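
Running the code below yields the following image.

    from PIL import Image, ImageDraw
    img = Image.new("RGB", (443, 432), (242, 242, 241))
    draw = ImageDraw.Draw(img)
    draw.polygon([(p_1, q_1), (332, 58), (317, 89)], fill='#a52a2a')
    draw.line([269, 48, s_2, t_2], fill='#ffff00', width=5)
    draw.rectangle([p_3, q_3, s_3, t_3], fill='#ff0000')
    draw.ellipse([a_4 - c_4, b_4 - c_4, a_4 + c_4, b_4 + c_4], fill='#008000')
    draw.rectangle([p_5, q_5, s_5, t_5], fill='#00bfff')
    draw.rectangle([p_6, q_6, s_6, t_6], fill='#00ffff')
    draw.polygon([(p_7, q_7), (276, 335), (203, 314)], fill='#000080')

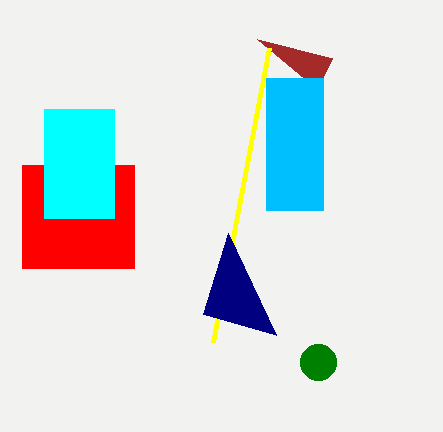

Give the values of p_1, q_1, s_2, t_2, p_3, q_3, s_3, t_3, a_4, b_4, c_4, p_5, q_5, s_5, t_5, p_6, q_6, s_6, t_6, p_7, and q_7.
p_1 = 257; q_1 = 39; s_2 = 213; t_2 = 342; p_3 = 22; q_3 = 165; s_3 = 134; t_3 = 268; a_4 = 318; b_4 = 362; c_4 = 18; p_5 = 266; q_5 = 78; s_5 = 323; t_5 = 210; p_6 = 44; q_6 = 109; s_6 = 114; t_6 = 218; p_7 = 228; q_7 = 233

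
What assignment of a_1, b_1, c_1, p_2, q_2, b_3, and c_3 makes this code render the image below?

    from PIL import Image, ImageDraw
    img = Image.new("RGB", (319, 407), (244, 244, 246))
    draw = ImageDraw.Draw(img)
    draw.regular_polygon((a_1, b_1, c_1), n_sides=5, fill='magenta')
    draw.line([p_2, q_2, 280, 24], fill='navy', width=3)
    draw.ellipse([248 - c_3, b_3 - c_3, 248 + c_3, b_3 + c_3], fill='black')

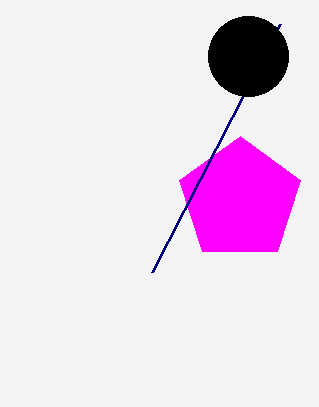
a_1 = 240, b_1 = 200, c_1 = 64, p_2 = 152, q_2 = 272, b_3 = 56, c_3 = 40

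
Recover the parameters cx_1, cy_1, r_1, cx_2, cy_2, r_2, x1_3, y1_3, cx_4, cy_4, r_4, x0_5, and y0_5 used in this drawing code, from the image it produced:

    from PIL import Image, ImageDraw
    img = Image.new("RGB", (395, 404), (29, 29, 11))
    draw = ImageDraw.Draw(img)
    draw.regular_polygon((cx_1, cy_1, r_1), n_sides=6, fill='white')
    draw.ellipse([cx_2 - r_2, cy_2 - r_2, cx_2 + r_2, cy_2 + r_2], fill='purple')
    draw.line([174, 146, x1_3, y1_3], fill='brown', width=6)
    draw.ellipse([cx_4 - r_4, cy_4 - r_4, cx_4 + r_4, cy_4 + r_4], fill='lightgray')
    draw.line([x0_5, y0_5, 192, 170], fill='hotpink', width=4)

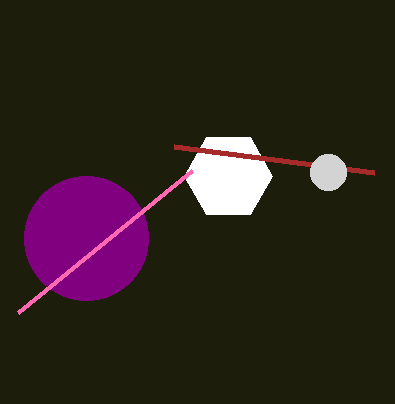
cx_1 = 228, cy_1 = 176, r_1 = 44, cx_2 = 86, cy_2 = 238, r_2 = 62, x1_3 = 374, y1_3 = 172, cx_4 = 328, cy_4 = 172, r_4 = 18, x0_5 = 18, y0_5 = 312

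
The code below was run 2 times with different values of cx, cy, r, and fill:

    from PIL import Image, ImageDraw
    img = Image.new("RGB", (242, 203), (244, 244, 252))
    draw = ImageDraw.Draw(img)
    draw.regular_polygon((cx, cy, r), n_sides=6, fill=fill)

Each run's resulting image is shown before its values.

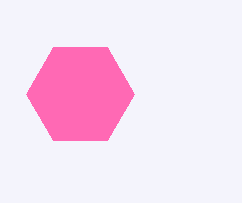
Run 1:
cx = 80; cy = 94; r = 54; fill = 'hotpink'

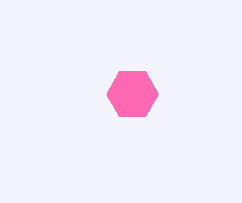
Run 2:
cx = 132
cy = 94
r = 26
fill = 'hotpink'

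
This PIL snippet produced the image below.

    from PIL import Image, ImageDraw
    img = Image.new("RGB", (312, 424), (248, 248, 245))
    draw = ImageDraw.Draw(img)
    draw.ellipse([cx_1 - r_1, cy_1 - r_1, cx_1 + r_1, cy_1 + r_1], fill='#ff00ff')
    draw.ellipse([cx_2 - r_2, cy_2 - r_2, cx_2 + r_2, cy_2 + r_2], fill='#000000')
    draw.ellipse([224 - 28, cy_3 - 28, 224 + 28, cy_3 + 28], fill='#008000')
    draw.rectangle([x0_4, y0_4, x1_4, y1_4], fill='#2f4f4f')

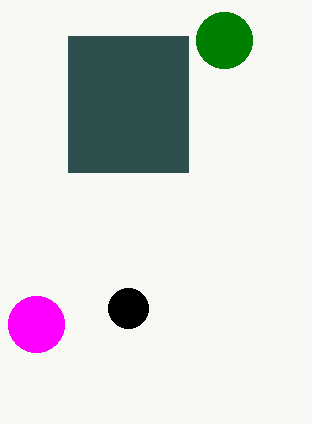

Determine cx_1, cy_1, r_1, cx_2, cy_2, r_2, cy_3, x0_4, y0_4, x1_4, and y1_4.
cx_1 = 36; cy_1 = 324; r_1 = 28; cx_2 = 128; cy_2 = 308; r_2 = 20; cy_3 = 40; x0_4 = 68; y0_4 = 36; x1_4 = 188; y1_4 = 172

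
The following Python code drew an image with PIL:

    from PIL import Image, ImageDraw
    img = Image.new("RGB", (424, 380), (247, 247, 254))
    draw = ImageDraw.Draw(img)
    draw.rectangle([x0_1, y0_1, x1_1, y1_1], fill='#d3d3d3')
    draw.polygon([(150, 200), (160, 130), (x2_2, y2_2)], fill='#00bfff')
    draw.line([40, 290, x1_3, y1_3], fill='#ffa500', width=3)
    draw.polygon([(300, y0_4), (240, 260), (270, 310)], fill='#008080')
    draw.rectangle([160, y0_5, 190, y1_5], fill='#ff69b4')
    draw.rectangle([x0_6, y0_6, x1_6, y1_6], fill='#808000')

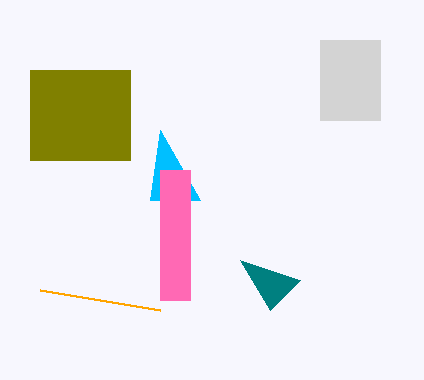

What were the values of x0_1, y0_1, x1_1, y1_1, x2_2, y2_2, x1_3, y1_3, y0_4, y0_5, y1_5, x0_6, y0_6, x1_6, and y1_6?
x0_1 = 320, y0_1 = 40, x1_1 = 380, y1_1 = 120, x2_2 = 200, y2_2 = 200, x1_3 = 160, y1_3 = 310, y0_4 = 280, y0_5 = 170, y1_5 = 300, x0_6 = 30, y0_6 = 70, x1_6 = 130, y1_6 = 160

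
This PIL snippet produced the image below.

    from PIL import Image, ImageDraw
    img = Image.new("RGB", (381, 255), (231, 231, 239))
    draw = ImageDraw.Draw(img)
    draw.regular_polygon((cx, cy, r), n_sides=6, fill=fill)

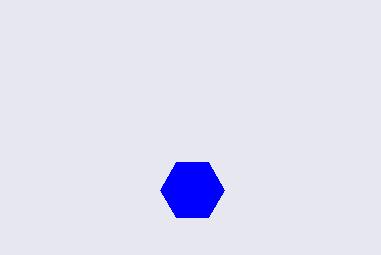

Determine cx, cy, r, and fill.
cx = 192
cy = 190
r = 32
fill = 'blue'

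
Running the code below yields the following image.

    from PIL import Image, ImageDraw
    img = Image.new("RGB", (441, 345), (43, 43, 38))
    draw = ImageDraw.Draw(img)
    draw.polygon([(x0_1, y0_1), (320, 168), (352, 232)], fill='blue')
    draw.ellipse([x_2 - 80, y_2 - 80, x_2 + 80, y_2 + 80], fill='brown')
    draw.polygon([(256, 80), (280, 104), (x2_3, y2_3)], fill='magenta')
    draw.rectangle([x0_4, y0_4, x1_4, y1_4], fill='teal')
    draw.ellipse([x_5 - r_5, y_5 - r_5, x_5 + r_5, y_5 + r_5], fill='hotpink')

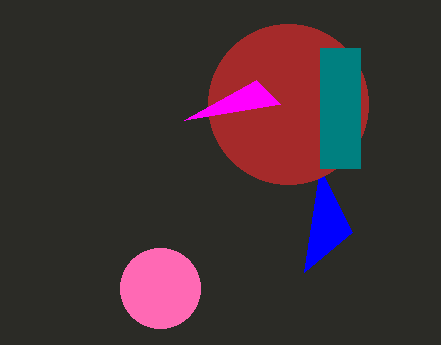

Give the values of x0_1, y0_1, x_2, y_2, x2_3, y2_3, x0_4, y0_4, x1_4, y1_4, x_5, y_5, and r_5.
x0_1 = 304
y0_1 = 272
x_2 = 288
y_2 = 104
x2_3 = 184
y2_3 = 120
x0_4 = 320
y0_4 = 48
x1_4 = 360
y1_4 = 168
x_5 = 160
y_5 = 288
r_5 = 40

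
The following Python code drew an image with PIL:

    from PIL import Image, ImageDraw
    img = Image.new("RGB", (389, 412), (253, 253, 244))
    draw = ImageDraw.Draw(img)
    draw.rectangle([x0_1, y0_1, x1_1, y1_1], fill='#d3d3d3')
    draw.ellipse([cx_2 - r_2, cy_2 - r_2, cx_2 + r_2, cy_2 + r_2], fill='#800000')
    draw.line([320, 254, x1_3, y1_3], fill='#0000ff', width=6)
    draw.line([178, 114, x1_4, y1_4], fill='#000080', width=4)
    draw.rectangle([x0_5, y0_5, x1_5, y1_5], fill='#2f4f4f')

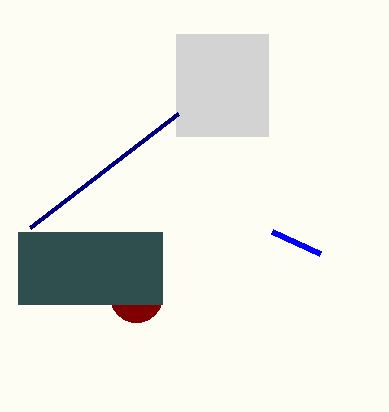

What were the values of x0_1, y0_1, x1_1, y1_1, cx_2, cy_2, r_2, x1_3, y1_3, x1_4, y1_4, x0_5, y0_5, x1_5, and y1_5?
x0_1 = 176; y0_1 = 34; x1_1 = 268; y1_1 = 136; cx_2 = 136; cy_2 = 296; r_2 = 26; x1_3 = 272; y1_3 = 232; x1_4 = 30; y1_4 = 228; x0_5 = 18; y0_5 = 232; x1_5 = 162; y1_5 = 304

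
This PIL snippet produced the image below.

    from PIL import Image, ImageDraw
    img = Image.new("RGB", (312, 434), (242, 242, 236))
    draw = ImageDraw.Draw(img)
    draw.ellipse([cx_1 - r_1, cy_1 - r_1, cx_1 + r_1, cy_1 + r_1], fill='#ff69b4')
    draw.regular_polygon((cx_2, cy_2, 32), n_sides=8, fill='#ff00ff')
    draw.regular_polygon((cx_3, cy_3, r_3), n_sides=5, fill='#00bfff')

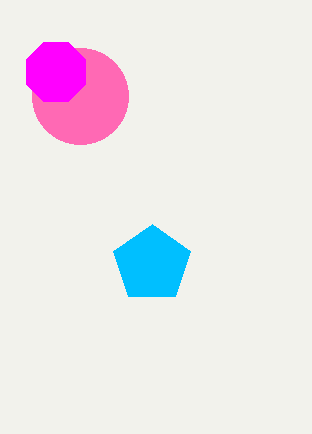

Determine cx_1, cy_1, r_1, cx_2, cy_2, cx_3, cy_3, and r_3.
cx_1 = 80; cy_1 = 96; r_1 = 48; cx_2 = 56; cy_2 = 72; cx_3 = 152; cy_3 = 264; r_3 = 40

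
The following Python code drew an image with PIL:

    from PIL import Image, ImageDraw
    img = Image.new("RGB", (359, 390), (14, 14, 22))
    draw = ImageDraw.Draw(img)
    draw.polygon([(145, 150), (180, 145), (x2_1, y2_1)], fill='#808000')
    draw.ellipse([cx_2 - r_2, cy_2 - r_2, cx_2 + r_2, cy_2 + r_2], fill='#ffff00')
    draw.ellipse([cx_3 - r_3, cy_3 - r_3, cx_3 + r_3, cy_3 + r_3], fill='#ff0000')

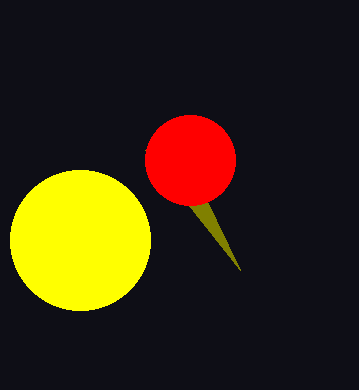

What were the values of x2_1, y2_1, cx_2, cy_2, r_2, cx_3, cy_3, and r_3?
x2_1 = 240, y2_1 = 270, cx_2 = 80, cy_2 = 240, r_2 = 70, cx_3 = 190, cy_3 = 160, r_3 = 45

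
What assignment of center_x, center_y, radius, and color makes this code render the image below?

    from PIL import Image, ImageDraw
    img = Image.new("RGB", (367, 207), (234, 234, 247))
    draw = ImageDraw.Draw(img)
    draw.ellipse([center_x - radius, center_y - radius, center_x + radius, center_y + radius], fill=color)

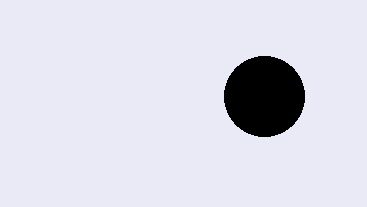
center_x = 264
center_y = 96
radius = 40
color = 'black'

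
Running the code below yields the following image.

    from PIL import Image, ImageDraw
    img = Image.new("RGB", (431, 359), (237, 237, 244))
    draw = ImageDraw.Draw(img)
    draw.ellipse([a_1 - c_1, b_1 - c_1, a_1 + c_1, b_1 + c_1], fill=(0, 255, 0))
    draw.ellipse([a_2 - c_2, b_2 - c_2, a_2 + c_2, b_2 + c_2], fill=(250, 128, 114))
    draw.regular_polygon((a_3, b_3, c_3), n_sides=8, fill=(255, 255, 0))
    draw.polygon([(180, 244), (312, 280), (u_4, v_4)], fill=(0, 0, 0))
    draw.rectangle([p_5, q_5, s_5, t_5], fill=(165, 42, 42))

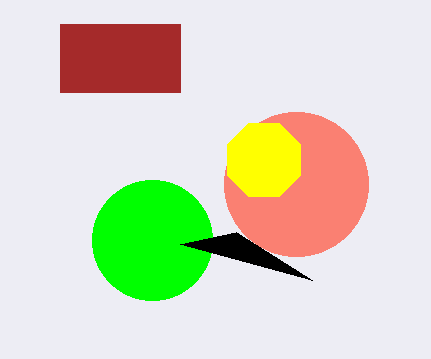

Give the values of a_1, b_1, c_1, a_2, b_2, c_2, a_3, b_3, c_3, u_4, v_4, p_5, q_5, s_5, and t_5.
a_1 = 152
b_1 = 240
c_1 = 60
a_2 = 296
b_2 = 184
c_2 = 72
a_3 = 264
b_3 = 160
c_3 = 40
u_4 = 236
v_4 = 232
p_5 = 60
q_5 = 24
s_5 = 180
t_5 = 92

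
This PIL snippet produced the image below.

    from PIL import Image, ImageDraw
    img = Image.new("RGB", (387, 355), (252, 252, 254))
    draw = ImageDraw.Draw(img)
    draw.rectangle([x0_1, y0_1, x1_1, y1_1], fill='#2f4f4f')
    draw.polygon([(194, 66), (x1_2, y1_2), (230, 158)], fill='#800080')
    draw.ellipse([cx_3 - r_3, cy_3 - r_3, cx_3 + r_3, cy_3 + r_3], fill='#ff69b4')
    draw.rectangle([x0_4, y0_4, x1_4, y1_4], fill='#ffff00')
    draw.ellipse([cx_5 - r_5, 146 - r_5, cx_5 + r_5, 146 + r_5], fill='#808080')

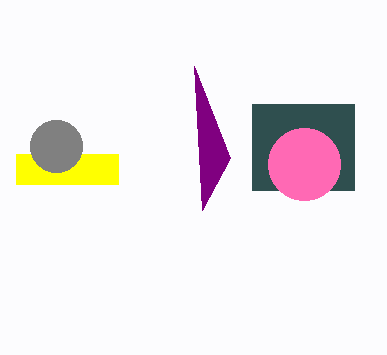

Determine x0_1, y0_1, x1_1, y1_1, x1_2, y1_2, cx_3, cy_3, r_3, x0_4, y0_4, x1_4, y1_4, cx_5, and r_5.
x0_1 = 252, y0_1 = 104, x1_1 = 354, y1_1 = 190, x1_2 = 202, y1_2 = 210, cx_3 = 304, cy_3 = 164, r_3 = 36, x0_4 = 16, y0_4 = 154, x1_4 = 118, y1_4 = 184, cx_5 = 56, r_5 = 26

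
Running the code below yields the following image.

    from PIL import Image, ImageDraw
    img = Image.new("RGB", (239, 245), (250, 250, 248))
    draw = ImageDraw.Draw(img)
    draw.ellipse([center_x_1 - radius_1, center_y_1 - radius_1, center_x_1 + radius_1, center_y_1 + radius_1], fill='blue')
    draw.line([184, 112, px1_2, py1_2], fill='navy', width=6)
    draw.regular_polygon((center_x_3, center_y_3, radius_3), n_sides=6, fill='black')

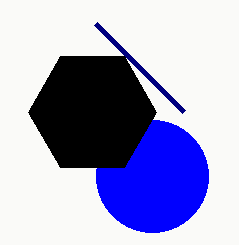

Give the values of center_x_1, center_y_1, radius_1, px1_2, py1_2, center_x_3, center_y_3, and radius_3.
center_x_1 = 152
center_y_1 = 176
radius_1 = 56
px1_2 = 96
py1_2 = 24
center_x_3 = 92
center_y_3 = 112
radius_3 = 64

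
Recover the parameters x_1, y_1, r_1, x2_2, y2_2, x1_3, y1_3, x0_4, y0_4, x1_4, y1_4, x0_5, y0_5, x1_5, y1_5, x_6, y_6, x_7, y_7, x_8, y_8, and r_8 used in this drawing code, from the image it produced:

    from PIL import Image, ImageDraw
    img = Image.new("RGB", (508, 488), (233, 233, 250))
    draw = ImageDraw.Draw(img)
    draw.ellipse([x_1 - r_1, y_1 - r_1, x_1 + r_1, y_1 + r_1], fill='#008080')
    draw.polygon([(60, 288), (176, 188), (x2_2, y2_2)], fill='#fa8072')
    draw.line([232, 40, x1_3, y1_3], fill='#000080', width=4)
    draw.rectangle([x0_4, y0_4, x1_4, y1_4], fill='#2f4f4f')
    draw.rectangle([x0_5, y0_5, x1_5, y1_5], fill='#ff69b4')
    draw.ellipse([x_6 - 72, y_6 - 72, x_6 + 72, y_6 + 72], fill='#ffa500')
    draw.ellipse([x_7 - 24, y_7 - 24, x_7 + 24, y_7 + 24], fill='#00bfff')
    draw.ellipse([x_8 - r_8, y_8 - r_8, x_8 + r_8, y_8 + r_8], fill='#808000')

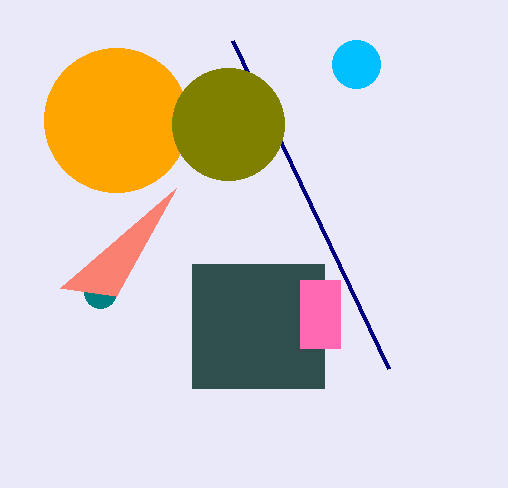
x_1 = 100
y_1 = 292
r_1 = 16
x2_2 = 116
y2_2 = 296
x1_3 = 388
y1_3 = 368
x0_4 = 192
y0_4 = 264
x1_4 = 324
y1_4 = 388
x0_5 = 300
y0_5 = 280
x1_5 = 340
y1_5 = 348
x_6 = 116
y_6 = 120
x_7 = 356
y_7 = 64
x_8 = 228
y_8 = 124
r_8 = 56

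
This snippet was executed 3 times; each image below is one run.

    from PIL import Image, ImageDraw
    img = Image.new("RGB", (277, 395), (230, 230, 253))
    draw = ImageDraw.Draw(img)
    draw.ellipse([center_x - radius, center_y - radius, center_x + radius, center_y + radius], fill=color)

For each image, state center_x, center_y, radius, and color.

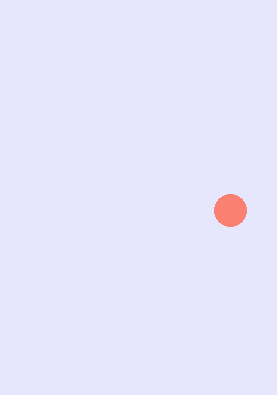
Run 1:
center_x = 230, center_y = 210, radius = 16, color = 'salmon'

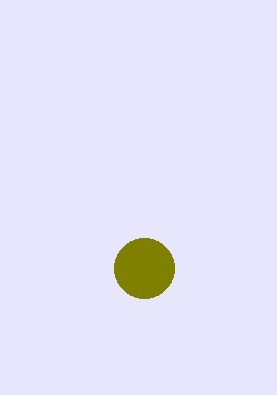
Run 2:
center_x = 144
center_y = 268
radius = 30
color = 'olive'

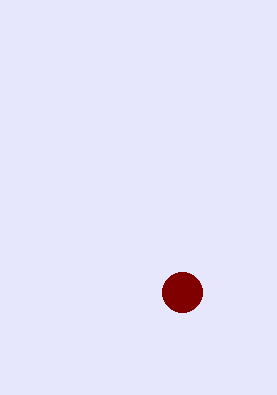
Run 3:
center_x = 182; center_y = 292; radius = 20; color = 'maroon'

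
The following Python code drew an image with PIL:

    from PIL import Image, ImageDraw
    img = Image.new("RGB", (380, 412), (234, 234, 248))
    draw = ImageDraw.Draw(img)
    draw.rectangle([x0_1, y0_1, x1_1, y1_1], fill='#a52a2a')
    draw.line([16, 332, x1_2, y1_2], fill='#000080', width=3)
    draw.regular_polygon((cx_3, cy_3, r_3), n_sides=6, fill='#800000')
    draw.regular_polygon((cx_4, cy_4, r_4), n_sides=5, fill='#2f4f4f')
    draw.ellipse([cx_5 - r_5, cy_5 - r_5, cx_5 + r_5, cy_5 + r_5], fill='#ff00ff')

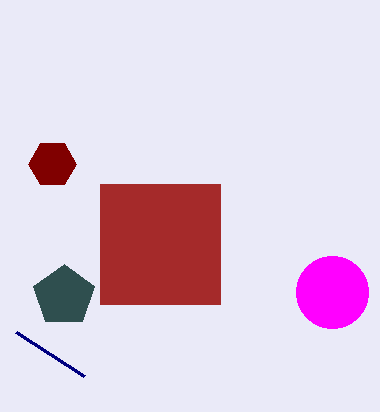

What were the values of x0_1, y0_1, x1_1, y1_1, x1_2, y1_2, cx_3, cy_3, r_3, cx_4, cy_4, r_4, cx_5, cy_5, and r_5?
x0_1 = 100; y0_1 = 184; x1_1 = 220; y1_1 = 304; x1_2 = 84; y1_2 = 376; cx_3 = 52; cy_3 = 164; r_3 = 24; cx_4 = 64; cy_4 = 296; r_4 = 32; cx_5 = 332; cy_5 = 292; r_5 = 36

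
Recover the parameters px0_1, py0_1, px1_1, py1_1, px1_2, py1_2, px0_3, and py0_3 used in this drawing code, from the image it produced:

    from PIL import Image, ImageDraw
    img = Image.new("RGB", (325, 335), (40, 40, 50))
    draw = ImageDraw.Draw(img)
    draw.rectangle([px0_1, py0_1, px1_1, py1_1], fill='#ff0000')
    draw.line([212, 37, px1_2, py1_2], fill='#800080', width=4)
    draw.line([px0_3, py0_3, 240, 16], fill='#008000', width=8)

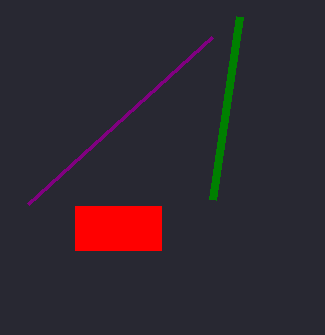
px0_1 = 75; py0_1 = 206; px1_1 = 161; py1_1 = 250; px1_2 = 28; py1_2 = 204; px0_3 = 213; py0_3 = 199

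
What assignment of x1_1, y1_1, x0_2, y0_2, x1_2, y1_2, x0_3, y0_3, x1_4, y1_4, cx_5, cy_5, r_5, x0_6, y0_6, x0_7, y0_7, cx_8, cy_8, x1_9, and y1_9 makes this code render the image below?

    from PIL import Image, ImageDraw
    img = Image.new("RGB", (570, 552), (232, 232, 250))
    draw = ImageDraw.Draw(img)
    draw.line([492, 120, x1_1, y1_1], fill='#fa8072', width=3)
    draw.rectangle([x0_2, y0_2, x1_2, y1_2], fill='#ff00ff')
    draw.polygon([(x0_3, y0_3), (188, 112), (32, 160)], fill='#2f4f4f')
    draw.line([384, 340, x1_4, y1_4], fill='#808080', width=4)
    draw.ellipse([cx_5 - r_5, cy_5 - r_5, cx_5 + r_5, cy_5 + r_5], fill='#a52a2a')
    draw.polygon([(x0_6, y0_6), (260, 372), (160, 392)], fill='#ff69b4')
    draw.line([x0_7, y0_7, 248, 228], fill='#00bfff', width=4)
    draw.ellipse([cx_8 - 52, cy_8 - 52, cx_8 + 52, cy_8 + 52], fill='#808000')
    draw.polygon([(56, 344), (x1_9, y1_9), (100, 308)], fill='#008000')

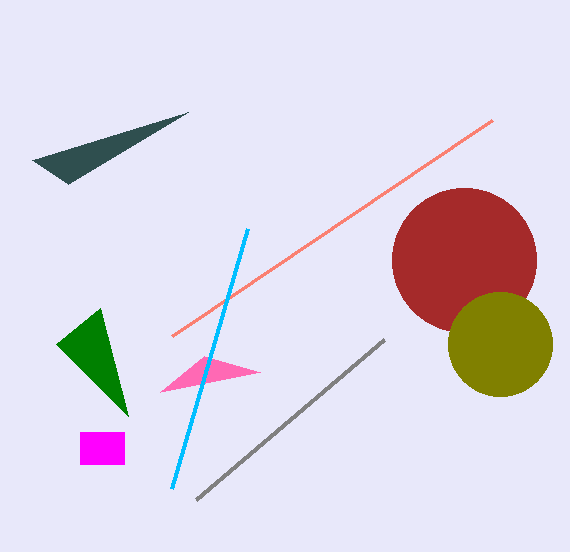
x1_1 = 172
y1_1 = 336
x0_2 = 80
y0_2 = 432
x1_2 = 124
y1_2 = 464
x0_3 = 68
y0_3 = 184
x1_4 = 196
y1_4 = 500
cx_5 = 464
cy_5 = 260
r_5 = 72
x0_6 = 204
y0_6 = 356
x0_7 = 172
y0_7 = 488
cx_8 = 500
cy_8 = 344
x1_9 = 128
y1_9 = 416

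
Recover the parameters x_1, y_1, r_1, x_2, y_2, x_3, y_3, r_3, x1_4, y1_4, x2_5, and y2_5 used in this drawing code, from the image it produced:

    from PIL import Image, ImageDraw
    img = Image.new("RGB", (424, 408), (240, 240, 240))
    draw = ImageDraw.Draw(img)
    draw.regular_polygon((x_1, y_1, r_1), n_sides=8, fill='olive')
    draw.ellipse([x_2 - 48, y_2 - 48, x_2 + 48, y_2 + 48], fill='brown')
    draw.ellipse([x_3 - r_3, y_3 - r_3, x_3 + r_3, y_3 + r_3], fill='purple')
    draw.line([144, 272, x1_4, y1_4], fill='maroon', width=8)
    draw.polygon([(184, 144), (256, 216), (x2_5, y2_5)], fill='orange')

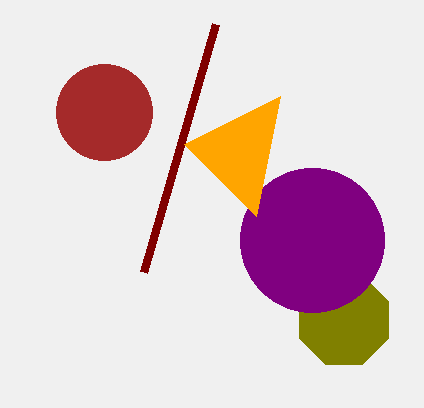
x_1 = 344; y_1 = 320; r_1 = 48; x_2 = 104; y_2 = 112; x_3 = 312; y_3 = 240; r_3 = 72; x1_4 = 216; y1_4 = 24; x2_5 = 280; y2_5 = 96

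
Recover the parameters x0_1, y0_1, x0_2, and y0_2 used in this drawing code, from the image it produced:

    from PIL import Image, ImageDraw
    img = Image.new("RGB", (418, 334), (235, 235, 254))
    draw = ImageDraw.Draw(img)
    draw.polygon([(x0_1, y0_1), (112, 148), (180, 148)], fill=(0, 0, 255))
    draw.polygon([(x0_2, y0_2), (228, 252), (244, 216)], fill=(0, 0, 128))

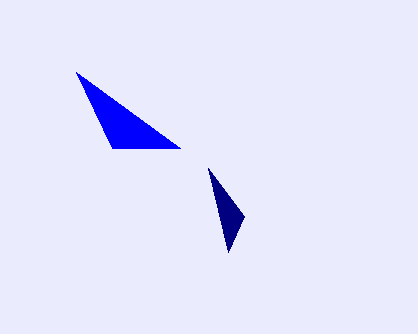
x0_1 = 76
y0_1 = 72
x0_2 = 208
y0_2 = 168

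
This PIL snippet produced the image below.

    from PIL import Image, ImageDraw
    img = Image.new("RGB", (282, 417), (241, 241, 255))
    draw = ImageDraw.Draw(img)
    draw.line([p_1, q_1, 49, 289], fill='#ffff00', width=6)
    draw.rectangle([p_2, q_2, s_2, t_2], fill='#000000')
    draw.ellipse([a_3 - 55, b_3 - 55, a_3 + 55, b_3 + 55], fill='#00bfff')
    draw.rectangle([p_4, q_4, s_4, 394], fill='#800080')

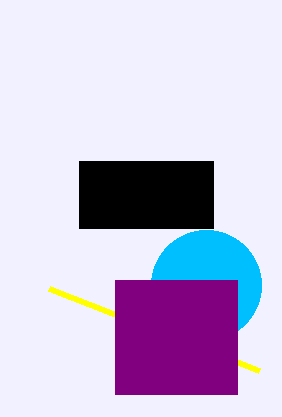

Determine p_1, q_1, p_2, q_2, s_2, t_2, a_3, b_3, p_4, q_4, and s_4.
p_1 = 259, q_1 = 371, p_2 = 79, q_2 = 161, s_2 = 213, t_2 = 228, a_3 = 206, b_3 = 285, p_4 = 115, q_4 = 280, s_4 = 237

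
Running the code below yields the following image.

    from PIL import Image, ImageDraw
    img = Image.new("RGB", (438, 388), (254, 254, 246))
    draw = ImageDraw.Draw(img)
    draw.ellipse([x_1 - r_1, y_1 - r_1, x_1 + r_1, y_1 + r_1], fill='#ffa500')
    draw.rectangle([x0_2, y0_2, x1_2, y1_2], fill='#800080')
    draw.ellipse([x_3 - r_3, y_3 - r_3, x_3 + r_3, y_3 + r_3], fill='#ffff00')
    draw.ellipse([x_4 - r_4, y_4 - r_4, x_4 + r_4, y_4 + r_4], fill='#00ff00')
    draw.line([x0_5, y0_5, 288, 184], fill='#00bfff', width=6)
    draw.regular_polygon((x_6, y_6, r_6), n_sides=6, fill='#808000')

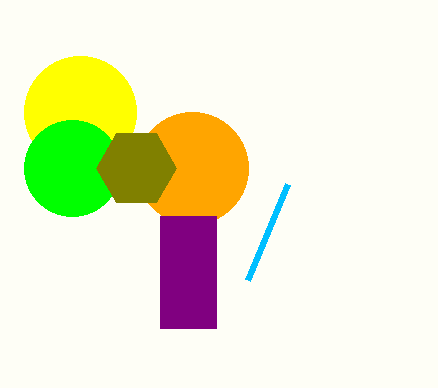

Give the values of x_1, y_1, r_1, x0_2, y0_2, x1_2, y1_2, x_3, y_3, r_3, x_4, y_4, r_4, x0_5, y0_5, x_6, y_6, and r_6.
x_1 = 192
y_1 = 168
r_1 = 56
x0_2 = 160
y0_2 = 216
x1_2 = 216
y1_2 = 328
x_3 = 80
y_3 = 112
r_3 = 56
x_4 = 72
y_4 = 168
r_4 = 48
x0_5 = 248
y0_5 = 280
x_6 = 136
y_6 = 168
r_6 = 40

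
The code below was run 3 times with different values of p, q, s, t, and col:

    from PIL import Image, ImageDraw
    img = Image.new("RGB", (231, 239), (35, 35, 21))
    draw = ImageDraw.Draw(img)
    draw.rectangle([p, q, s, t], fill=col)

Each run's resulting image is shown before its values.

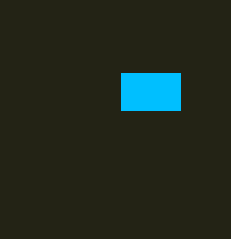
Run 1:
p = 121
q = 73
s = 180
t = 110
col = 'deepskyblue'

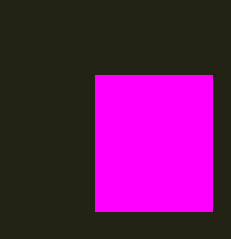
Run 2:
p = 95
q = 75
s = 212
t = 211
col = 'magenta'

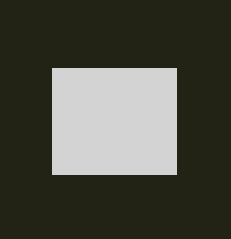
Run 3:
p = 52, q = 68, s = 176, t = 174, col = 'lightgray'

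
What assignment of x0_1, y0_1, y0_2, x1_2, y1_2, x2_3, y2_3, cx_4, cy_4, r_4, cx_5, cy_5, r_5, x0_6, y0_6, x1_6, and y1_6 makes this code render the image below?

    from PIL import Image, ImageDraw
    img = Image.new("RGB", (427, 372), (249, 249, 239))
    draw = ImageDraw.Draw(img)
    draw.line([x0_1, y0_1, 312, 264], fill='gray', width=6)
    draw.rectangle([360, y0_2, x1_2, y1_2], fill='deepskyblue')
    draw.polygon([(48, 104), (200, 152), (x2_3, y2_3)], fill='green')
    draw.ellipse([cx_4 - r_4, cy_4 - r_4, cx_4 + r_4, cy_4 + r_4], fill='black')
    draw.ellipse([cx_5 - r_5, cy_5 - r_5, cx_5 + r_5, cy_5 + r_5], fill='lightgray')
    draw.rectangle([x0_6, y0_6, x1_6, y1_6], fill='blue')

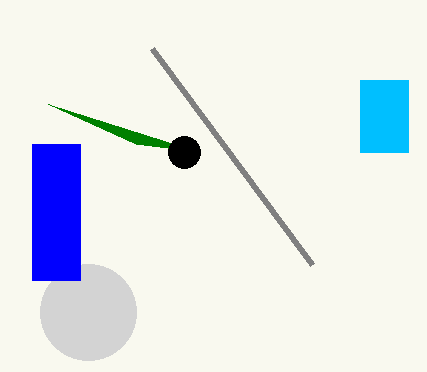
x0_1 = 152; y0_1 = 48; y0_2 = 80; x1_2 = 408; y1_2 = 152; x2_3 = 136; y2_3 = 144; cx_4 = 184; cy_4 = 152; r_4 = 16; cx_5 = 88; cy_5 = 312; r_5 = 48; x0_6 = 32; y0_6 = 144; x1_6 = 80; y1_6 = 280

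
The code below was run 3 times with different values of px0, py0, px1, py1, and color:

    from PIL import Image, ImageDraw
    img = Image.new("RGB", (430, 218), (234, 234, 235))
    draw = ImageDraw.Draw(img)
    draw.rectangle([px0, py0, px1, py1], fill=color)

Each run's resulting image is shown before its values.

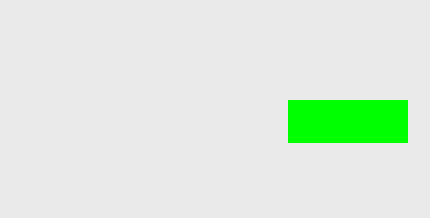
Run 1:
px0 = 288
py0 = 100
px1 = 407
py1 = 142
color = 'lime'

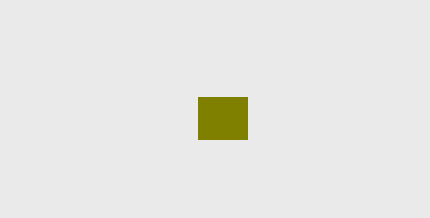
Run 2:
px0 = 198; py0 = 97; px1 = 247; py1 = 139; color = 'olive'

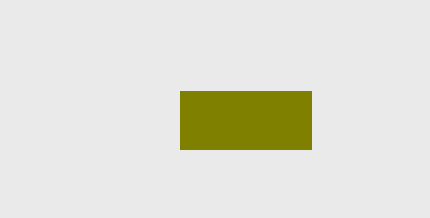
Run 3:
px0 = 180; py0 = 91; px1 = 311; py1 = 149; color = 'olive'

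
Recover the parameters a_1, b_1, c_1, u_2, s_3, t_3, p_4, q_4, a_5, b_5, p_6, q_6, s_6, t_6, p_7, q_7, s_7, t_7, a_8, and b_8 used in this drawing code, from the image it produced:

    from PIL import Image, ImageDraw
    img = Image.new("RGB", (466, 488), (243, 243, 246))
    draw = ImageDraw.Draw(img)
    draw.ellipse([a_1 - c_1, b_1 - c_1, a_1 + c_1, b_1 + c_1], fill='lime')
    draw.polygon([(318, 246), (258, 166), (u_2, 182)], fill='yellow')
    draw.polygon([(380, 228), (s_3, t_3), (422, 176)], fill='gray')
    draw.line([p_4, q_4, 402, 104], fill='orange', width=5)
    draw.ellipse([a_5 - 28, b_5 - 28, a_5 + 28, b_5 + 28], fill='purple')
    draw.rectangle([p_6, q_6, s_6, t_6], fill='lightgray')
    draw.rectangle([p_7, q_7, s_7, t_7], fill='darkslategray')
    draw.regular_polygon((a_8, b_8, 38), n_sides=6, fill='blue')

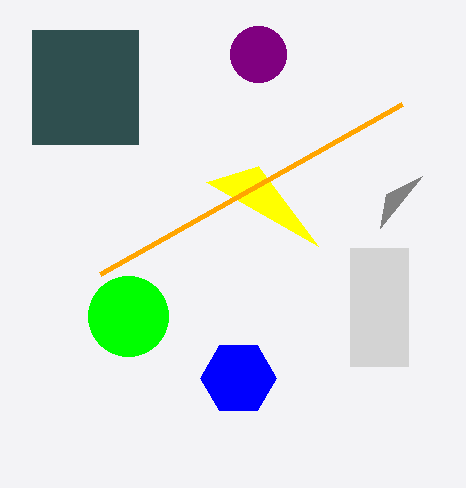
a_1 = 128
b_1 = 316
c_1 = 40
u_2 = 206
s_3 = 386
t_3 = 194
p_4 = 100
q_4 = 274
a_5 = 258
b_5 = 54
p_6 = 350
q_6 = 248
s_6 = 408
t_6 = 366
p_7 = 32
q_7 = 30
s_7 = 138
t_7 = 144
a_8 = 238
b_8 = 378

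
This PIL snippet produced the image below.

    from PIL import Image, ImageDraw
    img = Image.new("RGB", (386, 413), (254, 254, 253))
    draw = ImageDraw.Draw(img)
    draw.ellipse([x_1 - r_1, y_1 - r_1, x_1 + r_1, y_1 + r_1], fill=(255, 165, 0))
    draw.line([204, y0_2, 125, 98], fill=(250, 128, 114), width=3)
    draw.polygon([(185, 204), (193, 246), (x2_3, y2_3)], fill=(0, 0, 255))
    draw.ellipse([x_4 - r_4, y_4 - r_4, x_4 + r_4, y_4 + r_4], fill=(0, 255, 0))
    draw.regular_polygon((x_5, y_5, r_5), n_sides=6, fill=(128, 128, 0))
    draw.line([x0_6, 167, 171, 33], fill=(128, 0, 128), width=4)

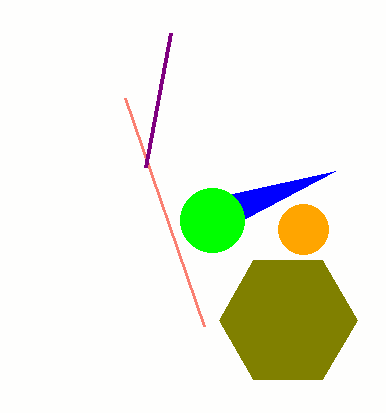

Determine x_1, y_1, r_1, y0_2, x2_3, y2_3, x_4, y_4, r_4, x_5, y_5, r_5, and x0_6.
x_1 = 303
y_1 = 229
r_1 = 25
y0_2 = 326
x2_3 = 335
y2_3 = 171
x_4 = 212
y_4 = 220
r_4 = 32
x_5 = 288
y_5 = 320
r_5 = 69
x0_6 = 146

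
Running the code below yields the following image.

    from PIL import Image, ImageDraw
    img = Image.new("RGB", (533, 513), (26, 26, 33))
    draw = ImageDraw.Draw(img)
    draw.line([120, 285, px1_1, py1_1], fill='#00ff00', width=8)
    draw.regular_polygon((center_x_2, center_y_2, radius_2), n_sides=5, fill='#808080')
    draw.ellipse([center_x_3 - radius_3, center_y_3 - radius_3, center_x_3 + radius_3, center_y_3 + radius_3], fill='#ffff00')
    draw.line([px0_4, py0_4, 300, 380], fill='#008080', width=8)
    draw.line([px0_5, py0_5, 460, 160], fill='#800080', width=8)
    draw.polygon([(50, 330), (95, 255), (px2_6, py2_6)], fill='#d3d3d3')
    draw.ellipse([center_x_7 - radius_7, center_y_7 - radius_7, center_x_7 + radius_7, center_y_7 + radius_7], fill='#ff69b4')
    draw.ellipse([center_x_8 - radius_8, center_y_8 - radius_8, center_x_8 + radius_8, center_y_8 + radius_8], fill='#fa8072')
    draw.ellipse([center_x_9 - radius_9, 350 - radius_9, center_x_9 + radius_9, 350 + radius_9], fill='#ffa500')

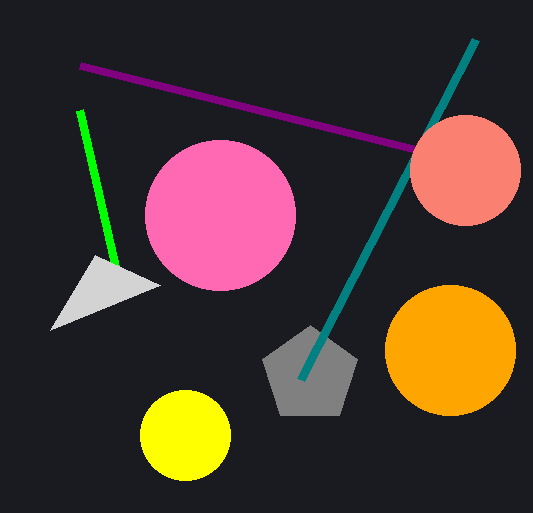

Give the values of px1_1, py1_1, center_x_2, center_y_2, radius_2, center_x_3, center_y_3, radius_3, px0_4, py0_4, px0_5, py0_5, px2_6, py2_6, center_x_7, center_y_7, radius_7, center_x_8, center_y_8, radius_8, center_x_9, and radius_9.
px1_1 = 80, py1_1 = 110, center_x_2 = 310, center_y_2 = 375, radius_2 = 50, center_x_3 = 185, center_y_3 = 435, radius_3 = 45, px0_4 = 475, py0_4 = 40, px0_5 = 80, py0_5 = 65, px2_6 = 160, py2_6 = 285, center_x_7 = 220, center_y_7 = 215, radius_7 = 75, center_x_8 = 465, center_y_8 = 170, radius_8 = 55, center_x_9 = 450, radius_9 = 65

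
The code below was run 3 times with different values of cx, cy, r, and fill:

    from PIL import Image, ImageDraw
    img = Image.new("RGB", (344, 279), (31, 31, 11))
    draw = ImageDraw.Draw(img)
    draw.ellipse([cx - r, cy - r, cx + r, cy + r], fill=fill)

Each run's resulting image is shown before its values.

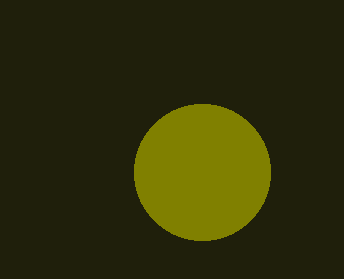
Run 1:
cx = 202; cy = 172; r = 68; fill = 'olive'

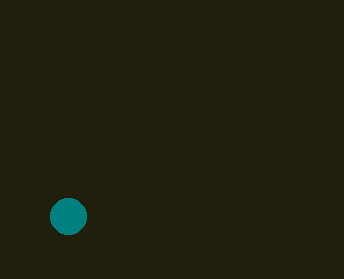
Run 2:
cx = 68; cy = 216; r = 18; fill = 'teal'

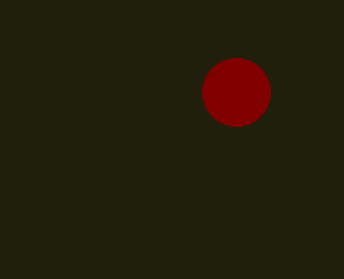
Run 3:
cx = 236
cy = 92
r = 34
fill = 'maroon'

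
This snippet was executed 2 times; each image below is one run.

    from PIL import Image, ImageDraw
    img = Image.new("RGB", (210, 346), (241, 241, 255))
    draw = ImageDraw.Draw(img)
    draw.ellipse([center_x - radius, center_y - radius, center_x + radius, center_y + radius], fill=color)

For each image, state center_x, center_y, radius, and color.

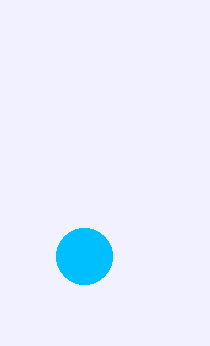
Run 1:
center_x = 84; center_y = 256; radius = 28; color = 'deepskyblue'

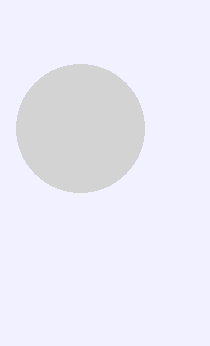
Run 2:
center_x = 80, center_y = 128, radius = 64, color = 'lightgray'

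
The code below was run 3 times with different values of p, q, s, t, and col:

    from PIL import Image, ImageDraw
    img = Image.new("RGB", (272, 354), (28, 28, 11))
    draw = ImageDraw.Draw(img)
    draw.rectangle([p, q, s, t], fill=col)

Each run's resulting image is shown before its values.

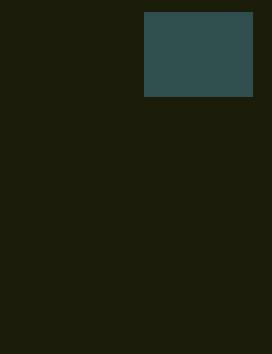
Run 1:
p = 144, q = 12, s = 252, t = 96, col = 'darkslategray'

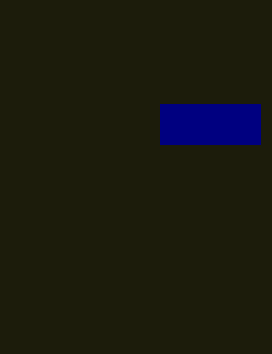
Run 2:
p = 160
q = 104
s = 260
t = 144
col = 'navy'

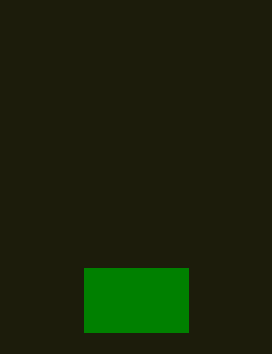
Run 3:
p = 84, q = 268, s = 188, t = 332, col = 'green'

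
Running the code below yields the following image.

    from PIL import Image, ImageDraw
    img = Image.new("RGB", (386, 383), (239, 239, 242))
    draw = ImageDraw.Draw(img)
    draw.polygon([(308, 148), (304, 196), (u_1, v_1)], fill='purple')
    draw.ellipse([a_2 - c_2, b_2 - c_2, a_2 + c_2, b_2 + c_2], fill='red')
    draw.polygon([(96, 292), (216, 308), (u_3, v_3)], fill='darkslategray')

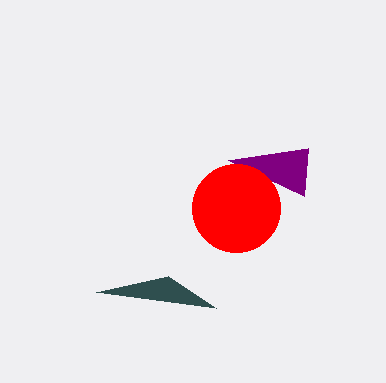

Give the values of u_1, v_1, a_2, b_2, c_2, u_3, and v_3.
u_1 = 228, v_1 = 160, a_2 = 236, b_2 = 208, c_2 = 44, u_3 = 168, v_3 = 276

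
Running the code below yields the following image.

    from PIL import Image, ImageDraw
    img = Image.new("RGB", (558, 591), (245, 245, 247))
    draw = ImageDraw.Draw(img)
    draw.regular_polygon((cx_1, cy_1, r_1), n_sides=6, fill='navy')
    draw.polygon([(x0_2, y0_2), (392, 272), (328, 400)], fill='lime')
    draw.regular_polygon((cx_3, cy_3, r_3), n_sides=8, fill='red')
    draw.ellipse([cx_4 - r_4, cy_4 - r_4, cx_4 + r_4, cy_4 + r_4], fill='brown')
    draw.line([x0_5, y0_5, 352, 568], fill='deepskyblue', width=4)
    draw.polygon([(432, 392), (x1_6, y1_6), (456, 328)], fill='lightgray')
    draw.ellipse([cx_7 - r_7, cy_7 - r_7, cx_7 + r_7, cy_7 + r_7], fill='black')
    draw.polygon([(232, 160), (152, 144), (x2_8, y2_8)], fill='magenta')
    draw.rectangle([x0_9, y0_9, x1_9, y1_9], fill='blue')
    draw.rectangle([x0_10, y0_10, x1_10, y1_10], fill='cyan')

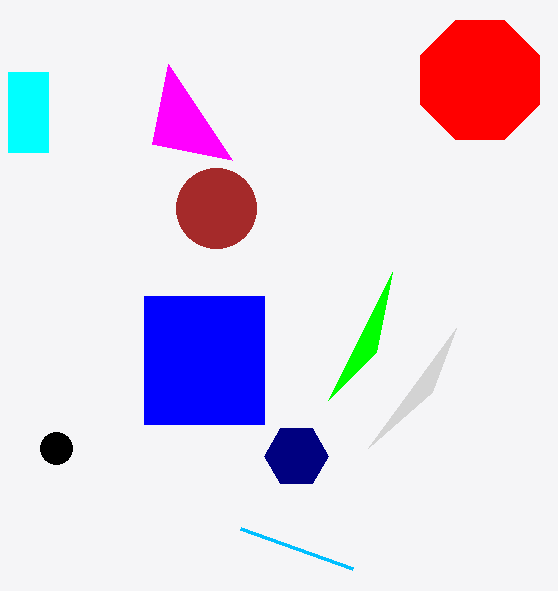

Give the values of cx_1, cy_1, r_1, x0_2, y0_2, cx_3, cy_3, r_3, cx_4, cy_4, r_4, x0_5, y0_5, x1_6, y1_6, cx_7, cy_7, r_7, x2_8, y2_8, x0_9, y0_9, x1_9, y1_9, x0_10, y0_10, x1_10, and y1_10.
cx_1 = 296; cy_1 = 456; r_1 = 32; x0_2 = 376; y0_2 = 352; cx_3 = 480; cy_3 = 80; r_3 = 64; cx_4 = 216; cy_4 = 208; r_4 = 40; x0_5 = 240; y0_5 = 528; x1_6 = 368; y1_6 = 448; cx_7 = 56; cy_7 = 448; r_7 = 16; x2_8 = 168; y2_8 = 64; x0_9 = 144; y0_9 = 296; x1_9 = 264; y1_9 = 424; x0_10 = 8; y0_10 = 72; x1_10 = 48; y1_10 = 152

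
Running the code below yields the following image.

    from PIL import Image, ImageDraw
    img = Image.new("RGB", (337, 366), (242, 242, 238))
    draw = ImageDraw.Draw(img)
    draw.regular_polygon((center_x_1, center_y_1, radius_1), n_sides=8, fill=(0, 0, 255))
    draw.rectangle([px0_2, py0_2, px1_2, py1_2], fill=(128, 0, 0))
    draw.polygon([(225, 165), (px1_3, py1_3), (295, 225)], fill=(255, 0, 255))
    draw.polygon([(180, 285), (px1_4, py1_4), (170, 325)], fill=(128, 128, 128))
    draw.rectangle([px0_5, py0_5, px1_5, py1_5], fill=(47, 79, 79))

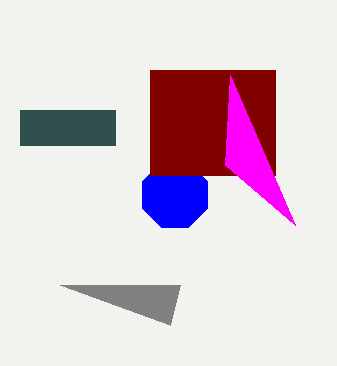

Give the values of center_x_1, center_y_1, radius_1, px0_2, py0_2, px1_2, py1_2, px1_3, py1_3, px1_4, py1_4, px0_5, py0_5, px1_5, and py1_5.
center_x_1 = 175
center_y_1 = 195
radius_1 = 35
px0_2 = 150
py0_2 = 70
px1_2 = 275
py1_2 = 175
px1_3 = 230
py1_3 = 75
px1_4 = 60
py1_4 = 285
px0_5 = 20
py0_5 = 110
px1_5 = 115
py1_5 = 145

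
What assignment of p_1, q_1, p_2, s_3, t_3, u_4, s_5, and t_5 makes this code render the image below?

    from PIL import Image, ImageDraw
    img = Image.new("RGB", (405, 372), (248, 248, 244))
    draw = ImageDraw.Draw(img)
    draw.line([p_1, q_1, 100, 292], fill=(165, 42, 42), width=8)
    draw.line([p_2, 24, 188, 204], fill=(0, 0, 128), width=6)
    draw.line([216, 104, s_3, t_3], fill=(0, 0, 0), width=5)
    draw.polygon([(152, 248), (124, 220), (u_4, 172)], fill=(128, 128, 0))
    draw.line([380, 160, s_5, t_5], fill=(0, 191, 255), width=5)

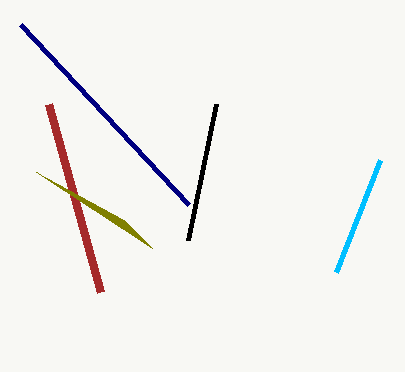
p_1 = 48; q_1 = 104; p_2 = 20; s_3 = 188; t_3 = 240; u_4 = 36; s_5 = 336; t_5 = 272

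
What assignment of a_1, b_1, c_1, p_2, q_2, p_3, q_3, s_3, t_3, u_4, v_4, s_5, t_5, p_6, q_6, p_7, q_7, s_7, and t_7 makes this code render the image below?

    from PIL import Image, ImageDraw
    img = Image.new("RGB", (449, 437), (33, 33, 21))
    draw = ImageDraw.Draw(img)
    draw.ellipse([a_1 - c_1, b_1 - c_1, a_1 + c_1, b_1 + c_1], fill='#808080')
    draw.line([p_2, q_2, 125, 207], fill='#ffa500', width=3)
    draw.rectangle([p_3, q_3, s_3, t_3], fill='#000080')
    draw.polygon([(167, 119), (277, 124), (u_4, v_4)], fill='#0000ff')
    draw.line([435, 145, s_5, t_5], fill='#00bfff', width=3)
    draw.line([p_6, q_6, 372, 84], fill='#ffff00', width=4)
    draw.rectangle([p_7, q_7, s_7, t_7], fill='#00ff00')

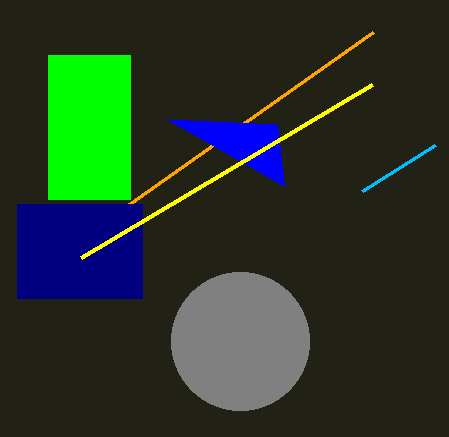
a_1 = 240
b_1 = 341
c_1 = 69
p_2 = 373
q_2 = 32
p_3 = 17
q_3 = 204
s_3 = 142
t_3 = 298
u_4 = 284
v_4 = 186
s_5 = 362
t_5 = 191
p_6 = 81
q_6 = 257
p_7 = 48
q_7 = 55
s_7 = 130
t_7 = 199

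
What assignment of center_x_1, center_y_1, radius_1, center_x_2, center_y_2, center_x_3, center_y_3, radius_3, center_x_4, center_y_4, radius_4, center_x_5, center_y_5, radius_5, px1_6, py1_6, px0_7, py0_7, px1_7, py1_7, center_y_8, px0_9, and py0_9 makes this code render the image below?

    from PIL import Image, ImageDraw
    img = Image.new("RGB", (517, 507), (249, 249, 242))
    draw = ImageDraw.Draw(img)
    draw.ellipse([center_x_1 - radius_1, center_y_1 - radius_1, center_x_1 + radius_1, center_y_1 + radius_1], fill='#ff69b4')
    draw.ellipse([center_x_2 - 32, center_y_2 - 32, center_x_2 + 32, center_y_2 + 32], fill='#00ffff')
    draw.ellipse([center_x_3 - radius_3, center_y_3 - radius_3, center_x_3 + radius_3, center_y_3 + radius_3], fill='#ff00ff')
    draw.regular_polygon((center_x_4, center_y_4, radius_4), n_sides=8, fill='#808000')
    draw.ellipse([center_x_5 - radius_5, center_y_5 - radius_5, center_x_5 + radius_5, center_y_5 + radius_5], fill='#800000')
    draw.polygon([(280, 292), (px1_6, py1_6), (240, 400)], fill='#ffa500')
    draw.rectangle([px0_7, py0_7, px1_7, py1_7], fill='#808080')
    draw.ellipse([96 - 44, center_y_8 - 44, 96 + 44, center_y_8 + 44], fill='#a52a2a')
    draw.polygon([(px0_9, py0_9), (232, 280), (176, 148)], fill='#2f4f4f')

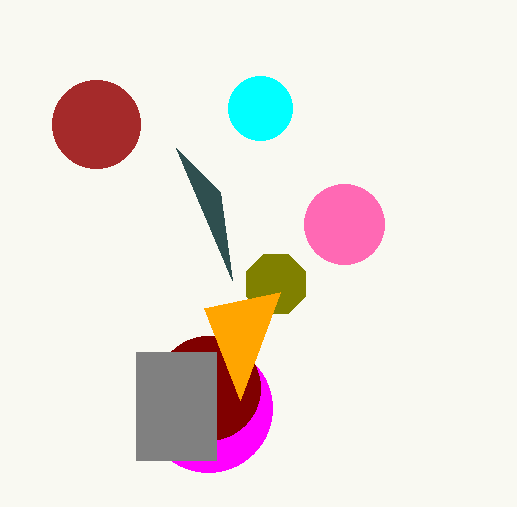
center_x_1 = 344, center_y_1 = 224, radius_1 = 40, center_x_2 = 260, center_y_2 = 108, center_x_3 = 208, center_y_3 = 408, radius_3 = 64, center_x_4 = 276, center_y_4 = 284, radius_4 = 32, center_x_5 = 208, center_y_5 = 388, radius_5 = 52, px1_6 = 204, py1_6 = 308, px0_7 = 136, py0_7 = 352, px1_7 = 216, py1_7 = 460, center_y_8 = 124, px0_9 = 220, py0_9 = 192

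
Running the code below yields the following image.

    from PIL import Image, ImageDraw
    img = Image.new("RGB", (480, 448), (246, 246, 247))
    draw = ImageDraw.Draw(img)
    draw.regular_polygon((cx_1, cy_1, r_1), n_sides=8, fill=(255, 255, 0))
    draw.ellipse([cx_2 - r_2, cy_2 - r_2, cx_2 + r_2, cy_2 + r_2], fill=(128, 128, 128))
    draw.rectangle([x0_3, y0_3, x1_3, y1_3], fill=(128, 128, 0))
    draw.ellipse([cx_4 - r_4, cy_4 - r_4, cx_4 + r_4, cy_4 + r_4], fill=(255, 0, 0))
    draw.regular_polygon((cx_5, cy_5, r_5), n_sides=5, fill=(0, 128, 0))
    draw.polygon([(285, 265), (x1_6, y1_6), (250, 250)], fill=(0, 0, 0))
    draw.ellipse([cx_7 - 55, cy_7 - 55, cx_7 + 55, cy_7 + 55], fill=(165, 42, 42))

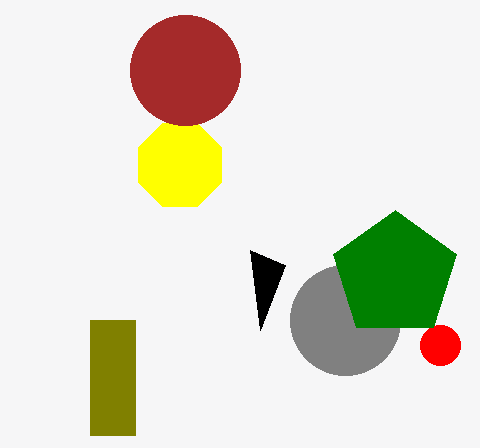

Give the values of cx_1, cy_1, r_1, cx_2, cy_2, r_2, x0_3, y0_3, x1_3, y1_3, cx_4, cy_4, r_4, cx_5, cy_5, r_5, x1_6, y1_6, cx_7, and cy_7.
cx_1 = 180
cy_1 = 165
r_1 = 45
cx_2 = 345
cy_2 = 320
r_2 = 55
x0_3 = 90
y0_3 = 320
x1_3 = 135
y1_3 = 435
cx_4 = 440
cy_4 = 345
r_4 = 20
cx_5 = 395
cy_5 = 275
r_5 = 65
x1_6 = 260
y1_6 = 330
cx_7 = 185
cy_7 = 70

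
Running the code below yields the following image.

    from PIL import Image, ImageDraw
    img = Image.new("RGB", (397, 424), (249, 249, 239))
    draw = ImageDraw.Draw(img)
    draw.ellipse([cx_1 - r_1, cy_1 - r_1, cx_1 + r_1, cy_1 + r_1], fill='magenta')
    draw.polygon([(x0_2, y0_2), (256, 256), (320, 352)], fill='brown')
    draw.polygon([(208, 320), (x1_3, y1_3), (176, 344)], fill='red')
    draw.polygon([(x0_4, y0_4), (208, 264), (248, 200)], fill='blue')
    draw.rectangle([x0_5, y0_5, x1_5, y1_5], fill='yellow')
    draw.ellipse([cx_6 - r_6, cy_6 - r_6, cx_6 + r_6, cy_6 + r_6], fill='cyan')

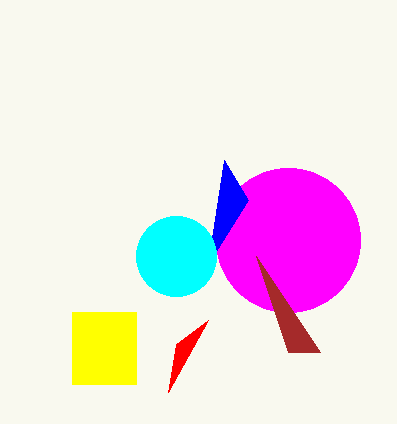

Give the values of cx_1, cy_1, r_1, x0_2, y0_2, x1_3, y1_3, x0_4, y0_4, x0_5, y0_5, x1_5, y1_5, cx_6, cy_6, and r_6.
cx_1 = 288, cy_1 = 240, r_1 = 72, x0_2 = 288, y0_2 = 352, x1_3 = 168, y1_3 = 392, x0_4 = 224, y0_4 = 160, x0_5 = 72, y0_5 = 312, x1_5 = 136, y1_5 = 384, cx_6 = 176, cy_6 = 256, r_6 = 40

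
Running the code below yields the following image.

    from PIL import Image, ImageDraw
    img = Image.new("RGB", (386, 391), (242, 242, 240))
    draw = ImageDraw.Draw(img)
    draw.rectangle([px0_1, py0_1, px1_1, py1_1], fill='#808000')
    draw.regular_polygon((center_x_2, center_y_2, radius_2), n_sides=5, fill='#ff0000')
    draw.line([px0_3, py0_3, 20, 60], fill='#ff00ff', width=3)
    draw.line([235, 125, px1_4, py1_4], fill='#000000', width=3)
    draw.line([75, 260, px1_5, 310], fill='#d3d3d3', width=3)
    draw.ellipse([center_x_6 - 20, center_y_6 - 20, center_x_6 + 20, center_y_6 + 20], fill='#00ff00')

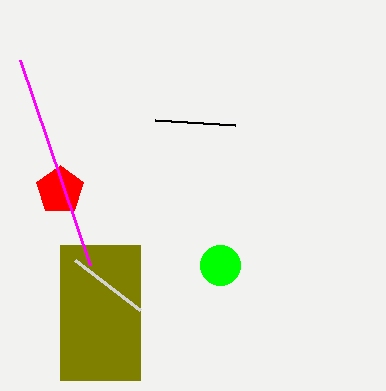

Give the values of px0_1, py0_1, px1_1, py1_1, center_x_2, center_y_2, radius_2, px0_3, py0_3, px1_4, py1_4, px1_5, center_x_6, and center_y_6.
px0_1 = 60
py0_1 = 245
px1_1 = 140
py1_1 = 380
center_x_2 = 60
center_y_2 = 190
radius_2 = 25
px0_3 = 90
py0_3 = 265
px1_4 = 155
py1_4 = 120
px1_5 = 140
center_x_6 = 220
center_y_6 = 265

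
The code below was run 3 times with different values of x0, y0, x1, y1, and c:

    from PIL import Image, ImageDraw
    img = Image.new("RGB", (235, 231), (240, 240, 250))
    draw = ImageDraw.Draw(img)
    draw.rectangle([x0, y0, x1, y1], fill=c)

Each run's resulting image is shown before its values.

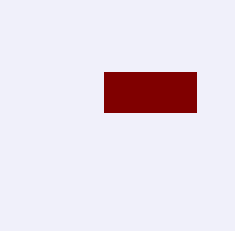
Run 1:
x0 = 104, y0 = 72, x1 = 196, y1 = 112, c = 'maroon'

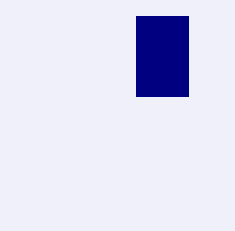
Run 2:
x0 = 136
y0 = 16
x1 = 188
y1 = 96
c = 'navy'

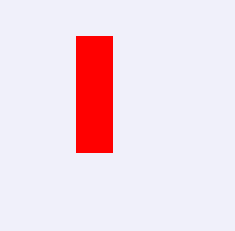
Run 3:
x0 = 76; y0 = 36; x1 = 112; y1 = 152; c = 'red'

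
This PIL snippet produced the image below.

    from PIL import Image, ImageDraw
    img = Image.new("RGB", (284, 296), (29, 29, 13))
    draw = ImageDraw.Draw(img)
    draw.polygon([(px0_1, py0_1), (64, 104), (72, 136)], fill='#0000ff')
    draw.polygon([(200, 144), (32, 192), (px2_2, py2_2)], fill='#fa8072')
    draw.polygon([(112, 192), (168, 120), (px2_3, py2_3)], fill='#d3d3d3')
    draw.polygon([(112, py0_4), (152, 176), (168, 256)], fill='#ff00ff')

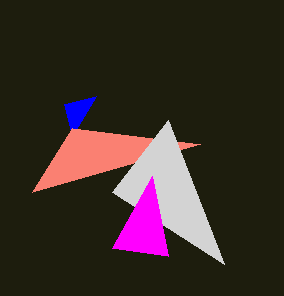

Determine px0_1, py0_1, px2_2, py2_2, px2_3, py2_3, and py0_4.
px0_1 = 96, py0_1 = 96, px2_2 = 72, py2_2 = 128, px2_3 = 224, py2_3 = 264, py0_4 = 248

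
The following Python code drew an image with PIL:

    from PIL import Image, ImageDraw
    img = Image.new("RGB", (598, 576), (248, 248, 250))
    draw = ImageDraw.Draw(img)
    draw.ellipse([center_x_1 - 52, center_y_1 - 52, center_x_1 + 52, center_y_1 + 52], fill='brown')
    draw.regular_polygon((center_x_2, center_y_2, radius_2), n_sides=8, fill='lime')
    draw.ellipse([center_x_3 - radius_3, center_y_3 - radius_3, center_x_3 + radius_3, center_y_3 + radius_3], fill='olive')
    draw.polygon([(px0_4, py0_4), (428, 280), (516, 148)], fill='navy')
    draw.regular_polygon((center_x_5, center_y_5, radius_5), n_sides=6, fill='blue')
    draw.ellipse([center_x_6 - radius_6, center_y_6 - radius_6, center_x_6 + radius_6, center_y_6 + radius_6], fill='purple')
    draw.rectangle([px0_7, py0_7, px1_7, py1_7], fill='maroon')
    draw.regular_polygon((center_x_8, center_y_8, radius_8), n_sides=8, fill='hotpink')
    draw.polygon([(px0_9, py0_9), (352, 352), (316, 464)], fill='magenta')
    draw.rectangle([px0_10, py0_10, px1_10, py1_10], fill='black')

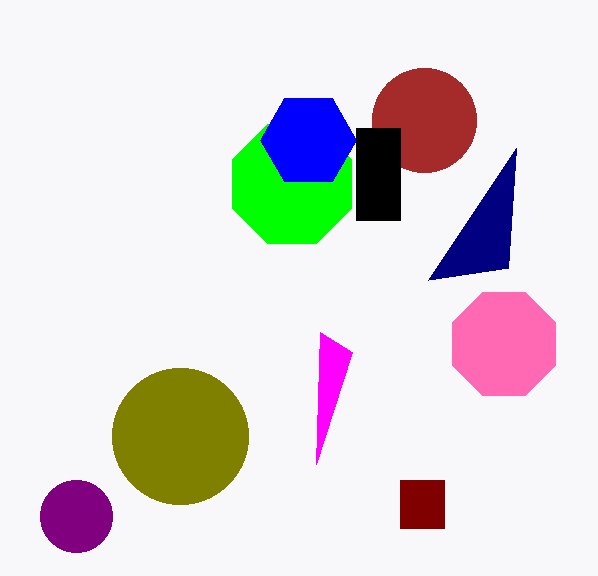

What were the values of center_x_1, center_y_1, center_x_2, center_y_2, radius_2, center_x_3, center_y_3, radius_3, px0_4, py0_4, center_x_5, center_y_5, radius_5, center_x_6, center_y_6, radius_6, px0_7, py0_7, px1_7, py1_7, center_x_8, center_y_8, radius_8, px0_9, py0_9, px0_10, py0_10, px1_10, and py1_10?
center_x_1 = 424
center_y_1 = 120
center_x_2 = 292
center_y_2 = 184
radius_2 = 64
center_x_3 = 180
center_y_3 = 436
radius_3 = 68
px0_4 = 508
py0_4 = 268
center_x_5 = 308
center_y_5 = 140
radius_5 = 48
center_x_6 = 76
center_y_6 = 516
radius_6 = 36
px0_7 = 400
py0_7 = 480
px1_7 = 444
py1_7 = 528
center_x_8 = 504
center_y_8 = 344
radius_8 = 56
px0_9 = 320
py0_9 = 332
px0_10 = 356
py0_10 = 128
px1_10 = 400
py1_10 = 220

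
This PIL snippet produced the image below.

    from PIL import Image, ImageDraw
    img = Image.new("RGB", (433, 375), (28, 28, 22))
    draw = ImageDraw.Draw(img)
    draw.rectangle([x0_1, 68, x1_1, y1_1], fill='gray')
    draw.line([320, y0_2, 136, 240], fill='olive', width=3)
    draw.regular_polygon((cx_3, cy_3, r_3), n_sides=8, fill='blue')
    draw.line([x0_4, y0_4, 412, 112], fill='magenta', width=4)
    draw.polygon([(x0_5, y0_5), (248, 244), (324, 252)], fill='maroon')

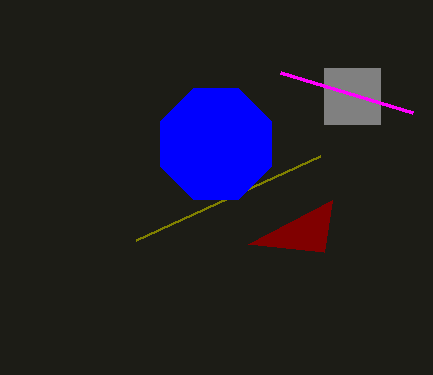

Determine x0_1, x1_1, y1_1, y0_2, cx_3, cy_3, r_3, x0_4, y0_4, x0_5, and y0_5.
x0_1 = 324; x1_1 = 380; y1_1 = 124; y0_2 = 156; cx_3 = 216; cy_3 = 144; r_3 = 60; x0_4 = 280; y0_4 = 72; x0_5 = 332; y0_5 = 200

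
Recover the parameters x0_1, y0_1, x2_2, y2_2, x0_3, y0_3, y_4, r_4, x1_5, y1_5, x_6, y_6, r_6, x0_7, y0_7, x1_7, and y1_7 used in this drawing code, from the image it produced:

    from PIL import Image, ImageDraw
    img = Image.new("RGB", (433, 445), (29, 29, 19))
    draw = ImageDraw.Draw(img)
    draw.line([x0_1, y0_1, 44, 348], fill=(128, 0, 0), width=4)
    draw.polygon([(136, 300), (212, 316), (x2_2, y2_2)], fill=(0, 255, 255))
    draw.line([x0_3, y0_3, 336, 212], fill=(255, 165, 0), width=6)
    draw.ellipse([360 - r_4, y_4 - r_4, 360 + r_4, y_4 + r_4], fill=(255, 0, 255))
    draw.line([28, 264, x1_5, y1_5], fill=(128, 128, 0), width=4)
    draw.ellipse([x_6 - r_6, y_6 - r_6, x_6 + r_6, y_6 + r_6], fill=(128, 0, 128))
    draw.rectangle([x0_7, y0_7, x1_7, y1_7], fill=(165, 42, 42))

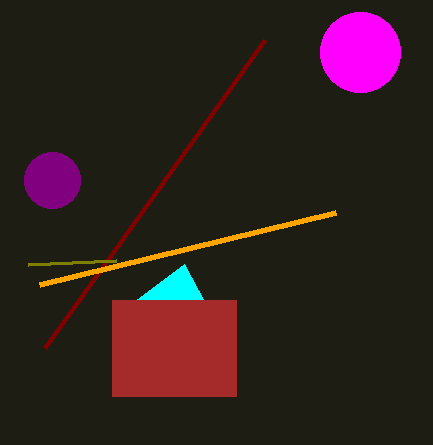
x0_1 = 264
y0_1 = 40
x2_2 = 184
y2_2 = 264
x0_3 = 40
y0_3 = 284
y_4 = 52
r_4 = 40
x1_5 = 116
y1_5 = 260
x_6 = 52
y_6 = 180
r_6 = 28
x0_7 = 112
y0_7 = 300
x1_7 = 236
y1_7 = 396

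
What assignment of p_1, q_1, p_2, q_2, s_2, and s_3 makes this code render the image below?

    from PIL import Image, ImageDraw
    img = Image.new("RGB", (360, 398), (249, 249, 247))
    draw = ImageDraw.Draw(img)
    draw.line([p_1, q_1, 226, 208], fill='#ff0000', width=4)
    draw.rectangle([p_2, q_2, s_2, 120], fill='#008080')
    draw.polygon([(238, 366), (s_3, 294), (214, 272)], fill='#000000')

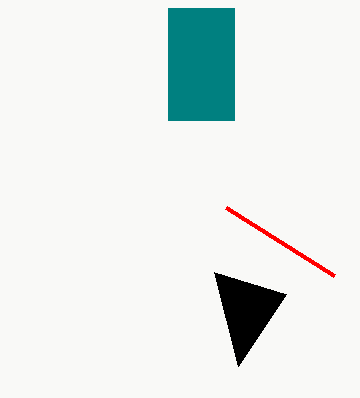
p_1 = 334, q_1 = 276, p_2 = 168, q_2 = 8, s_2 = 234, s_3 = 286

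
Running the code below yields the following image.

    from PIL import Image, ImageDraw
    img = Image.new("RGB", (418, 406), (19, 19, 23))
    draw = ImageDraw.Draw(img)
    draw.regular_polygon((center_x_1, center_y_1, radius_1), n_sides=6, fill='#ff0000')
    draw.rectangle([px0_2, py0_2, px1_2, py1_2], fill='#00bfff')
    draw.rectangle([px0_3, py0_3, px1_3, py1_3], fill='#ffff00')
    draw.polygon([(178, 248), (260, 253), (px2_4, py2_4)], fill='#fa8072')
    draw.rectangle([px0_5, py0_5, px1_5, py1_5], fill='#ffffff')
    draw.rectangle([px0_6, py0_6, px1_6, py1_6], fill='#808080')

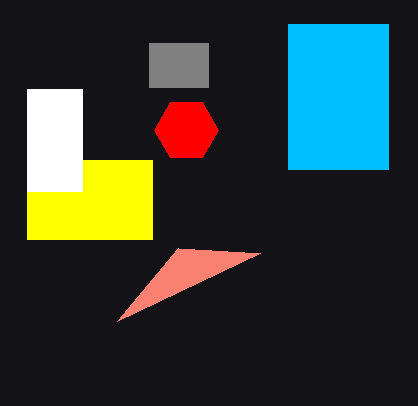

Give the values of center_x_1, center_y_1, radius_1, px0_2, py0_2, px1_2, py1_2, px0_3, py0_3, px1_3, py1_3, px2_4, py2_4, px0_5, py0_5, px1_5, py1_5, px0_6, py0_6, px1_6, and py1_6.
center_x_1 = 186, center_y_1 = 130, radius_1 = 32, px0_2 = 288, py0_2 = 24, px1_2 = 388, py1_2 = 169, px0_3 = 27, py0_3 = 160, px1_3 = 152, py1_3 = 239, px2_4 = 117, py2_4 = 321, px0_5 = 27, py0_5 = 89, px1_5 = 82, py1_5 = 191, px0_6 = 149, py0_6 = 43, px1_6 = 208, py1_6 = 87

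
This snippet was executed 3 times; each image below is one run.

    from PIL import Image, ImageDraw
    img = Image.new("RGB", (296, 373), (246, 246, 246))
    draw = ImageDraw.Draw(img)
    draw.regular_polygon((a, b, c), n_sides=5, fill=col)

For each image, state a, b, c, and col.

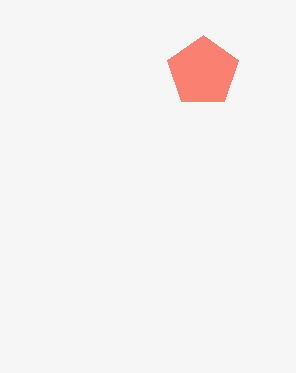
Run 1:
a = 203, b = 72, c = 37, col = 'salmon'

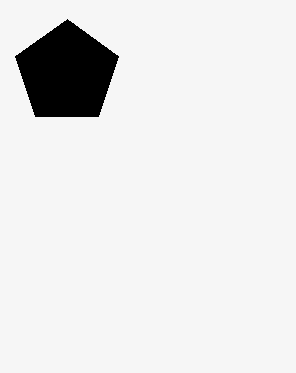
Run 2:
a = 67, b = 73, c = 54, col = 'black'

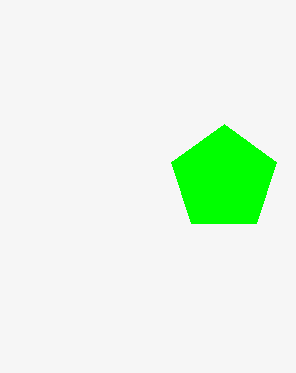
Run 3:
a = 224
b = 179
c = 55
col = 'lime'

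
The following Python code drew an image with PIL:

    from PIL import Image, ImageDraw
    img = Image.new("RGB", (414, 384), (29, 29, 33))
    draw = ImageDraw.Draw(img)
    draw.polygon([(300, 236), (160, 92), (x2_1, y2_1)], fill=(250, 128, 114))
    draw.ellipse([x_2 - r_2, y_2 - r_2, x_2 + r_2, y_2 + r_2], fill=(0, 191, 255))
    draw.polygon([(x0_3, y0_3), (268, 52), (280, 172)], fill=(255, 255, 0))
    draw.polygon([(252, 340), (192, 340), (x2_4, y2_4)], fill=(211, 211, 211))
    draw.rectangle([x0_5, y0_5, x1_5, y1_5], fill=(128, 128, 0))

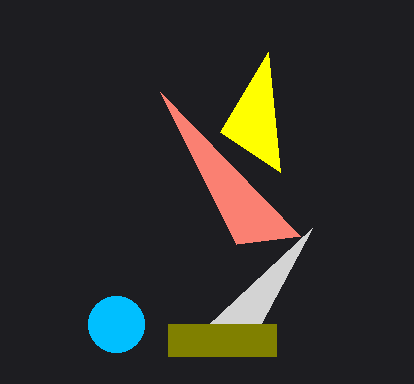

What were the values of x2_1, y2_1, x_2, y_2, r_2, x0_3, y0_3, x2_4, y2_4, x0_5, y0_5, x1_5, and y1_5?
x2_1 = 236; y2_1 = 244; x_2 = 116; y_2 = 324; r_2 = 28; x0_3 = 220; y0_3 = 132; x2_4 = 312; y2_4 = 228; x0_5 = 168; y0_5 = 324; x1_5 = 276; y1_5 = 356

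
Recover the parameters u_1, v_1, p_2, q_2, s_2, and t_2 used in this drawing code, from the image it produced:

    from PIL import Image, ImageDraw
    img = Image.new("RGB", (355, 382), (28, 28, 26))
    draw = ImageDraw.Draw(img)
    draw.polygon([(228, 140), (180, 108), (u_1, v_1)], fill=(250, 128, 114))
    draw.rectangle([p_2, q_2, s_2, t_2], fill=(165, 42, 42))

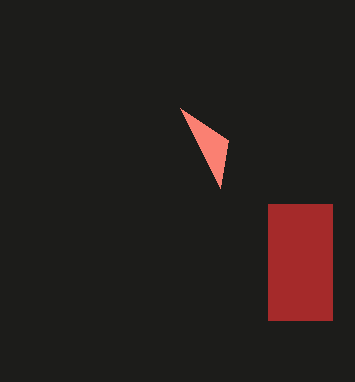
u_1 = 220; v_1 = 188; p_2 = 268; q_2 = 204; s_2 = 332; t_2 = 320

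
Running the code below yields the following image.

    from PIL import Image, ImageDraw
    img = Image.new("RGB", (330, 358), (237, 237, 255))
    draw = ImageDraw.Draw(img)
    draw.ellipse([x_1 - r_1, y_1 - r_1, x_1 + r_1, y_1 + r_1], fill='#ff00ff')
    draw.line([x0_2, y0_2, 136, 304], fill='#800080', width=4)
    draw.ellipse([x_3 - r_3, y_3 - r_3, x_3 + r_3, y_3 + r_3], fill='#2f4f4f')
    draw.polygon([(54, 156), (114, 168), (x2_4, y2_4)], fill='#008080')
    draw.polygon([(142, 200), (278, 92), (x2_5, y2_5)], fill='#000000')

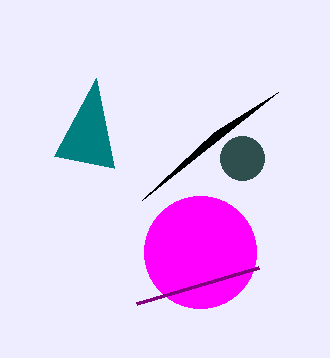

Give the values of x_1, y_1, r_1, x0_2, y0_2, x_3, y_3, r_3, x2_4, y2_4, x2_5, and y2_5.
x_1 = 200, y_1 = 252, r_1 = 56, x0_2 = 258, y0_2 = 268, x_3 = 242, y_3 = 158, r_3 = 22, x2_4 = 96, y2_4 = 78, x2_5 = 214, y2_5 = 132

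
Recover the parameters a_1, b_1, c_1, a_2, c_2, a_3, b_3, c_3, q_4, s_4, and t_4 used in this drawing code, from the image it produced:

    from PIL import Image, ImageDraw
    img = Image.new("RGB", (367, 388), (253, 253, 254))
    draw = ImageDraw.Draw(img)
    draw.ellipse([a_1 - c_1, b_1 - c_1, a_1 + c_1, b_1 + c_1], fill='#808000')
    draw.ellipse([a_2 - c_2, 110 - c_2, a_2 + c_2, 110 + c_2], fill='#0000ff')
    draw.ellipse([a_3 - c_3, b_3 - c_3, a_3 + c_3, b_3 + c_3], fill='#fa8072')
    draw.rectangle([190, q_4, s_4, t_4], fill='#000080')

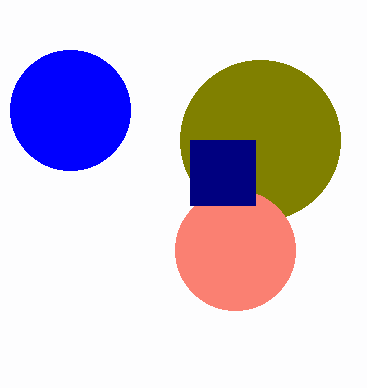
a_1 = 260
b_1 = 140
c_1 = 80
a_2 = 70
c_2 = 60
a_3 = 235
b_3 = 250
c_3 = 60
q_4 = 140
s_4 = 255
t_4 = 205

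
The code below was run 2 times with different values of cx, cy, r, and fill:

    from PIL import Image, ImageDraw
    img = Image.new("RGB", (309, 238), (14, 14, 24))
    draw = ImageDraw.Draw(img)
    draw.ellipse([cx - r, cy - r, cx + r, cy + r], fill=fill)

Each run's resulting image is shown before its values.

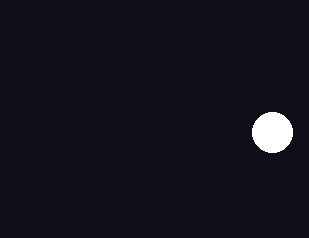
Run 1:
cx = 272
cy = 132
r = 20
fill = 'white'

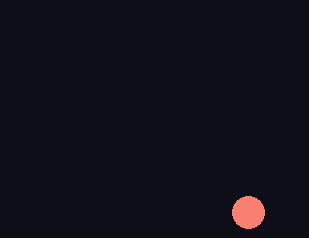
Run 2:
cx = 248
cy = 212
r = 16
fill = 'salmon'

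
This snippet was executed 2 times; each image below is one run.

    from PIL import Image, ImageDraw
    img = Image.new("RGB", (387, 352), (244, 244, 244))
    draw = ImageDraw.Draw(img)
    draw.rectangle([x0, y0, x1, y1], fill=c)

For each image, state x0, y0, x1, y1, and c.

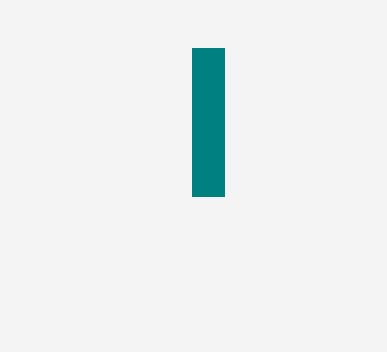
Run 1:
x0 = 192
y0 = 48
x1 = 224
y1 = 196
c = 'teal'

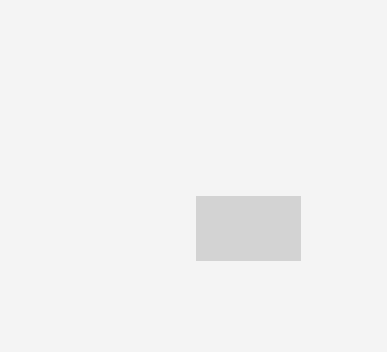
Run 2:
x0 = 196
y0 = 196
x1 = 300
y1 = 260
c = 'lightgray'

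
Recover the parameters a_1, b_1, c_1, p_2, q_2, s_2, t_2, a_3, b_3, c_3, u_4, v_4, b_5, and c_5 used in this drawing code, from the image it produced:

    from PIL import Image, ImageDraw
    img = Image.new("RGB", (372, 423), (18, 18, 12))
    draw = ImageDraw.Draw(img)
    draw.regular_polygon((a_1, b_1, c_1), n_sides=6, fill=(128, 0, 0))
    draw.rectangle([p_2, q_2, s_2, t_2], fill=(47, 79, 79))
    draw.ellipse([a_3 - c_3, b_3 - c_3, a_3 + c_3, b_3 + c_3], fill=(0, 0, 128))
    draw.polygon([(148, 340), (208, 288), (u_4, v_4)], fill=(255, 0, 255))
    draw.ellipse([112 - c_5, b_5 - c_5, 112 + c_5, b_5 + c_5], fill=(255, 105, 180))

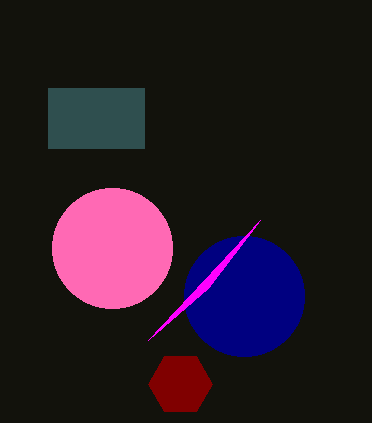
a_1 = 180
b_1 = 384
c_1 = 32
p_2 = 48
q_2 = 88
s_2 = 144
t_2 = 148
a_3 = 244
b_3 = 296
c_3 = 60
u_4 = 260
v_4 = 220
b_5 = 248
c_5 = 60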